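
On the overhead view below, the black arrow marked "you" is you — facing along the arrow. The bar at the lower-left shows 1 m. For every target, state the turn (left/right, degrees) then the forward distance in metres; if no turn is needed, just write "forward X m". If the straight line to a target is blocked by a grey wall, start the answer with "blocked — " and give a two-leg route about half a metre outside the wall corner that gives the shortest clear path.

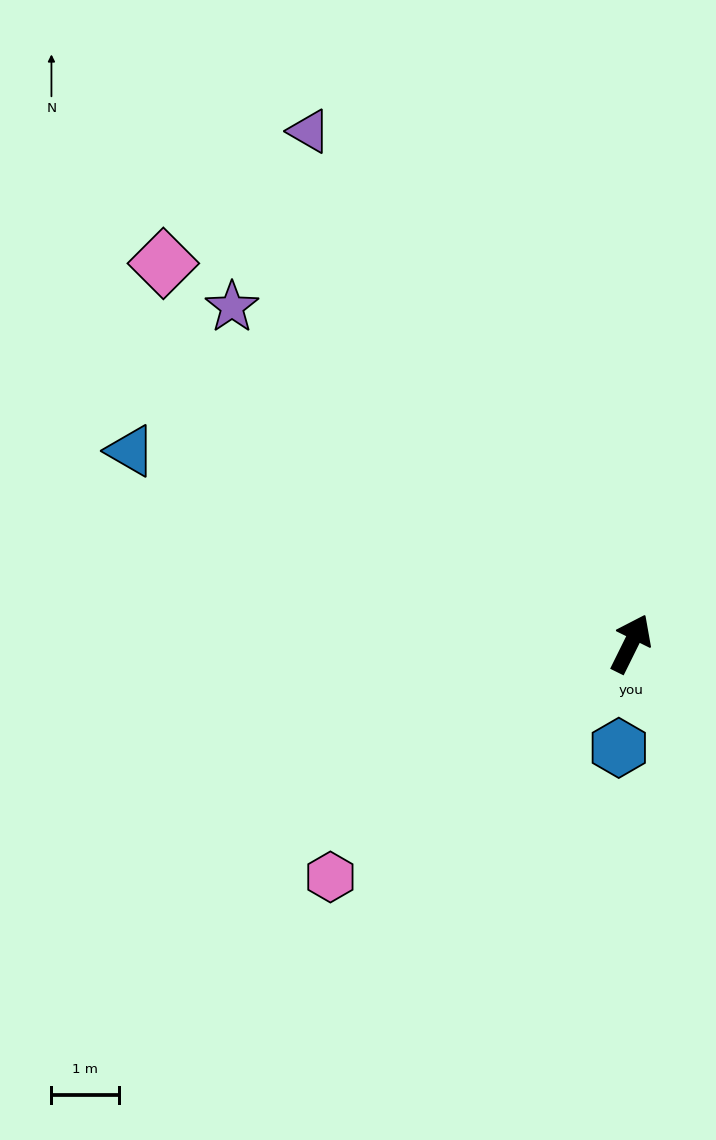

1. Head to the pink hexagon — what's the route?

turn left 154°, forward 5.6 m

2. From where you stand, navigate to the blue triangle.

turn left 95°, forward 7.9 m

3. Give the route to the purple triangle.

turn left 58°, forward 8.9 m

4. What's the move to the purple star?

turn left 76°, forward 7.7 m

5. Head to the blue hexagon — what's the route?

turn right 160°, forward 1.5 m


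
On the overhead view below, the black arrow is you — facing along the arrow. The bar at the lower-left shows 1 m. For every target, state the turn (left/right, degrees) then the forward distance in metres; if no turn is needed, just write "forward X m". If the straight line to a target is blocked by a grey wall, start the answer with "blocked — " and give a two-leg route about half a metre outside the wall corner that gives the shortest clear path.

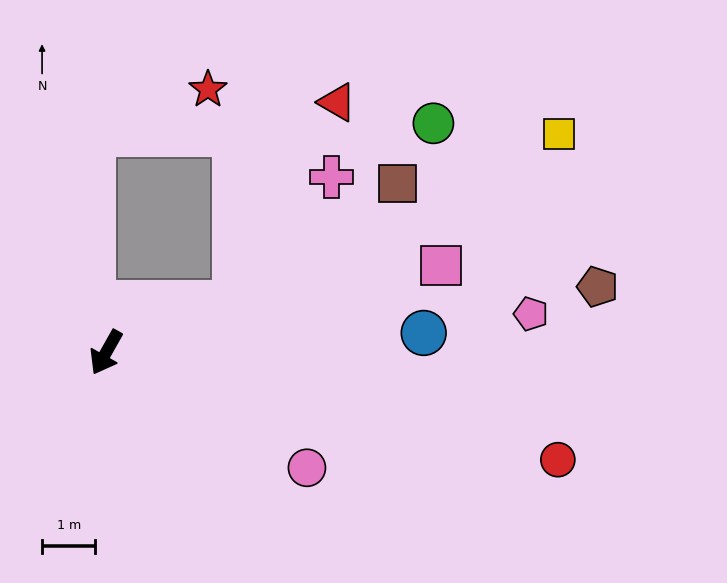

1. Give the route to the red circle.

turn left 106°, forward 8.7 m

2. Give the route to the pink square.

turn left 134°, forward 6.5 m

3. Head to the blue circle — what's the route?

turn left 123°, forward 6.0 m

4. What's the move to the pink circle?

turn left 90°, forward 4.4 m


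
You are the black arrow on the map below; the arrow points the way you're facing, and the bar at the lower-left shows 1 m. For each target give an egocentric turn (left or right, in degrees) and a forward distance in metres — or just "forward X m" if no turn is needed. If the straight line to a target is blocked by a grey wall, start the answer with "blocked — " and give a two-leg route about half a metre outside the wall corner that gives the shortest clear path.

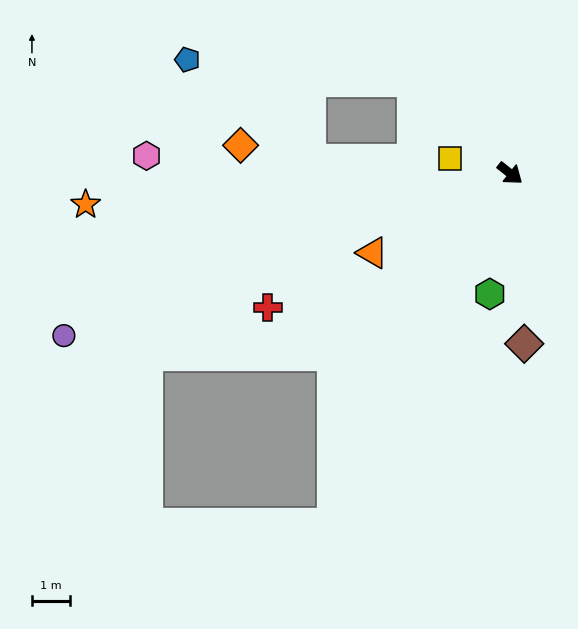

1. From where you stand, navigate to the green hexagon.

turn right 61°, forward 3.2 m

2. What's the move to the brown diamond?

turn right 47°, forward 4.5 m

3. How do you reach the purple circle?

turn right 122°, forward 12.4 m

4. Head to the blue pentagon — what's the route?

blocked — turn left 175°, forward 3.5 m, then turn left 38°, forward 5.9 m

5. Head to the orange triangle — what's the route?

turn right 112°, forward 4.2 m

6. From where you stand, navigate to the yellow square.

turn right 156°, forward 1.6 m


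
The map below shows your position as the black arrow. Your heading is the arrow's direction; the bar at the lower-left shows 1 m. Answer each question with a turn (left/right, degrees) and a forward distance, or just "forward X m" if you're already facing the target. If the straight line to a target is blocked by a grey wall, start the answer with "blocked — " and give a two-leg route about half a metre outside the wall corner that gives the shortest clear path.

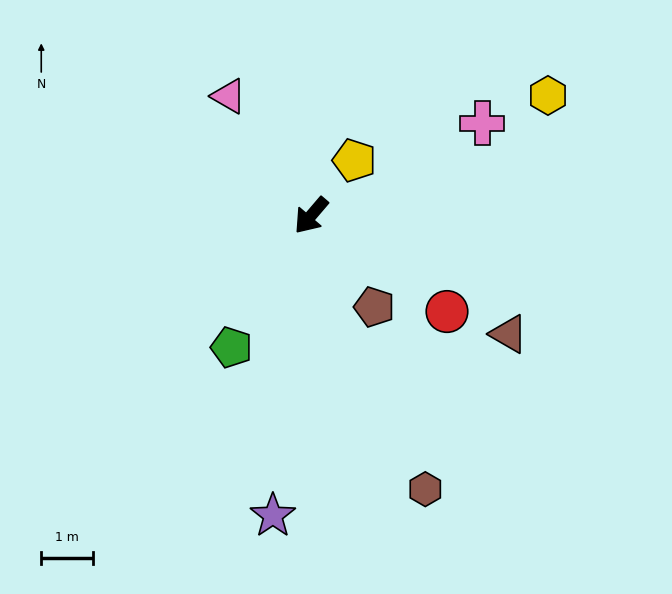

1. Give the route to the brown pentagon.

turn left 75°, forward 2.1 m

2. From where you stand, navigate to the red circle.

turn left 95°, forward 3.2 m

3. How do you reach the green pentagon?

turn left 9°, forward 2.9 m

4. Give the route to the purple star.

turn left 33°, forward 5.8 m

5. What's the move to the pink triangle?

turn right 105°, forward 2.8 m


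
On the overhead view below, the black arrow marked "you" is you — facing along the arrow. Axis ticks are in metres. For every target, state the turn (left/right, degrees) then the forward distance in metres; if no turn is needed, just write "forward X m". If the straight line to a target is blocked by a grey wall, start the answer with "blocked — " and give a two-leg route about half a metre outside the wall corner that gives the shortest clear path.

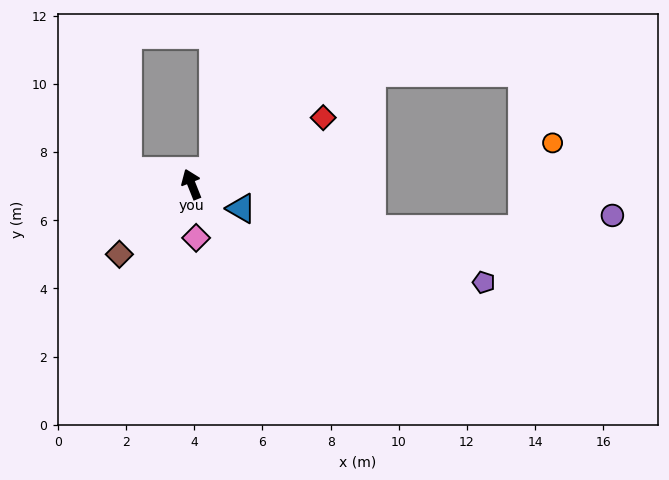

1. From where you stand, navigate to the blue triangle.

turn right 138°, forward 1.6 m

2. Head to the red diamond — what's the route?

turn right 85°, forward 4.3 m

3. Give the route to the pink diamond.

turn left 163°, forward 1.6 m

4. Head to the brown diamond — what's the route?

turn left 112°, forward 3.0 m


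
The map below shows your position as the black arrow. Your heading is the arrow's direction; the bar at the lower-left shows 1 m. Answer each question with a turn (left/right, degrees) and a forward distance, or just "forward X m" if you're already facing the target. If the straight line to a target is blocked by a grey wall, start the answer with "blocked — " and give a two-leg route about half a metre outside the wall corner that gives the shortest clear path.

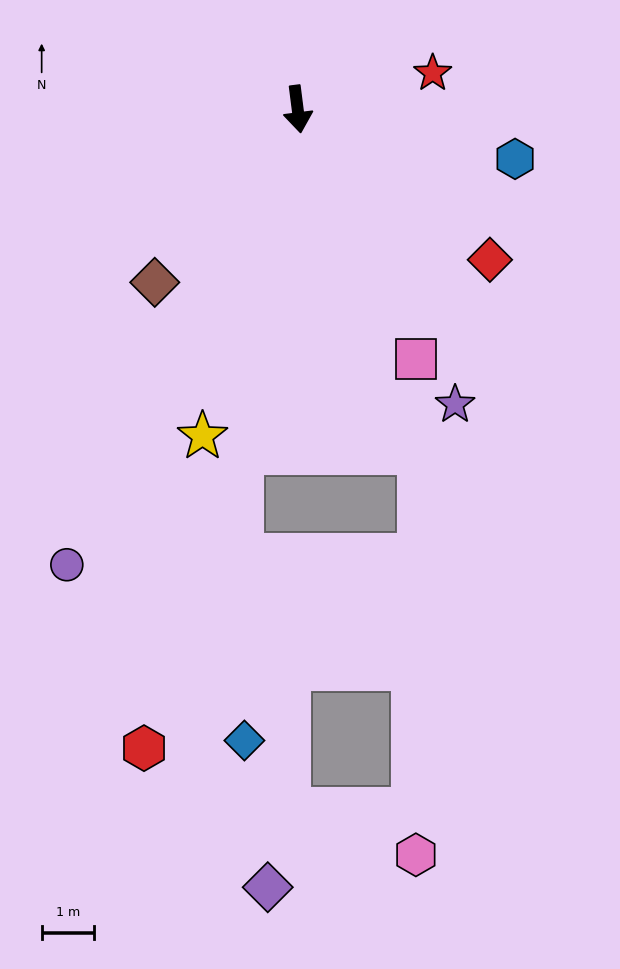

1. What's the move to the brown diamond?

turn right 47°, forward 4.3 m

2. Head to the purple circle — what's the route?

turn right 34°, forward 9.7 m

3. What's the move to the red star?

turn left 98°, forward 2.7 m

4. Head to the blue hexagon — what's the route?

turn left 70°, forward 4.2 m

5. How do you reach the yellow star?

turn right 23°, forward 6.5 m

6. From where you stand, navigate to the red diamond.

turn left 45°, forward 4.6 m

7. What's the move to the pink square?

turn left 18°, forward 5.3 m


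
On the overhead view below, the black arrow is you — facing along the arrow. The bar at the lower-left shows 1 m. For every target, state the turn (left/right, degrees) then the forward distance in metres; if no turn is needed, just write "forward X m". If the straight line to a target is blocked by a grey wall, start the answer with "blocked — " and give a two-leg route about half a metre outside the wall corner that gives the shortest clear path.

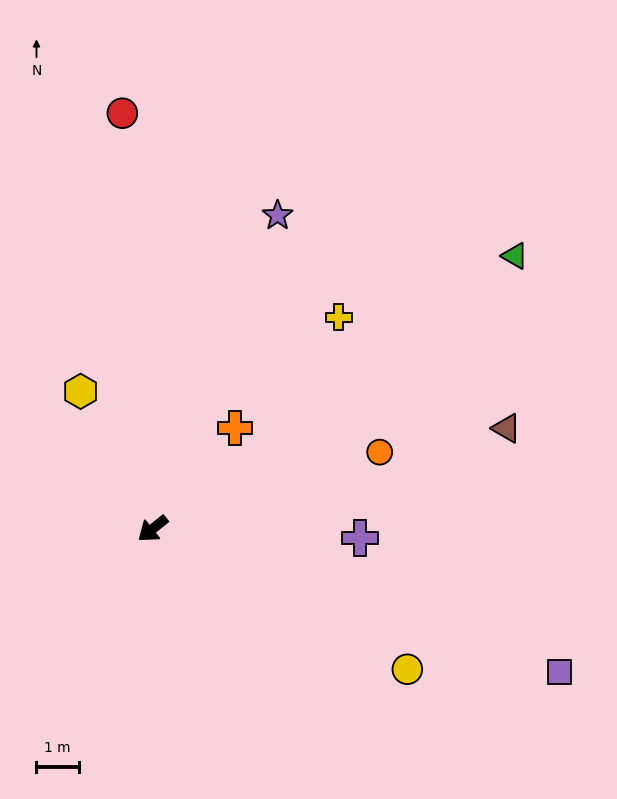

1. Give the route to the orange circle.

turn left 160°, forward 5.6 m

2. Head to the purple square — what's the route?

turn left 122°, forward 10.2 m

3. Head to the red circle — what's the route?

turn right 125°, forward 9.8 m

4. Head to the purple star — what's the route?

turn right 150°, forward 7.9 m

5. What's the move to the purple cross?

turn left 139°, forward 4.9 m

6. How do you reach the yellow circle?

turn left 112°, forward 6.8 m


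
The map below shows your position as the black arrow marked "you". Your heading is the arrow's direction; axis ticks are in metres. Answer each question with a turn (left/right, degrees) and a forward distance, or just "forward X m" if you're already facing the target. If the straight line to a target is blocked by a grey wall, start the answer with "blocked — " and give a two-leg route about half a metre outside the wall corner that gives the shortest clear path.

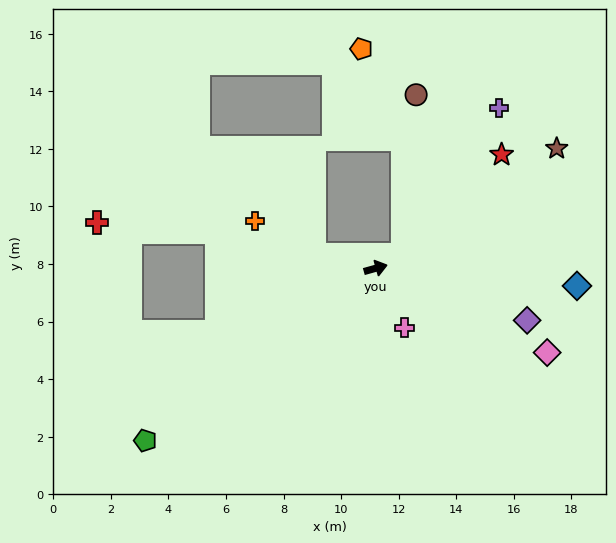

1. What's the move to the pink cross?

turn right 80°, forward 2.3 m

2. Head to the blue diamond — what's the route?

turn right 21°, forward 7.0 m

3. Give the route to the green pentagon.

turn right 159°, forward 10.0 m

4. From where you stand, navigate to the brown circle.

blocked — turn left 10°, forward 1.0 m, then turn left 60°, forward 5.6 m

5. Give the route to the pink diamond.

turn right 42°, forward 6.6 m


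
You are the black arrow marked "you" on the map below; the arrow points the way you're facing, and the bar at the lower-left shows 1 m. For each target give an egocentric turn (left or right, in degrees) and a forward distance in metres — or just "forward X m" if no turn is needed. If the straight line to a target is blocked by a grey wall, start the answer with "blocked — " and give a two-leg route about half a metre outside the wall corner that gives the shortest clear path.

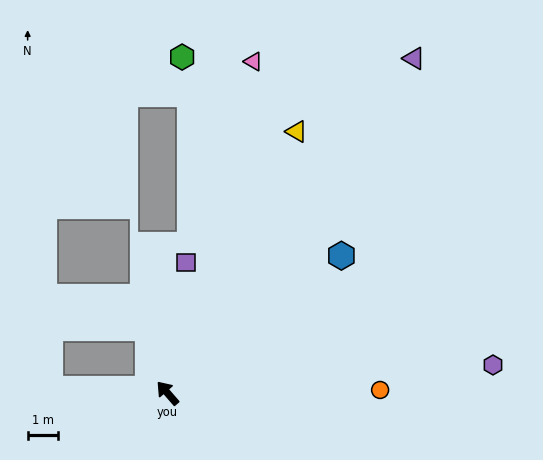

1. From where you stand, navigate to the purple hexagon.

turn right 126°, forward 10.6 m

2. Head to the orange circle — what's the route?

turn right 130°, forward 6.9 m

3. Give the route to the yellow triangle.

turn right 67°, forward 9.5 m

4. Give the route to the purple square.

turn right 49°, forward 4.3 m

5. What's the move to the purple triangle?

turn right 77°, forward 13.5 m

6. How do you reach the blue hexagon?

turn right 93°, forward 7.2 m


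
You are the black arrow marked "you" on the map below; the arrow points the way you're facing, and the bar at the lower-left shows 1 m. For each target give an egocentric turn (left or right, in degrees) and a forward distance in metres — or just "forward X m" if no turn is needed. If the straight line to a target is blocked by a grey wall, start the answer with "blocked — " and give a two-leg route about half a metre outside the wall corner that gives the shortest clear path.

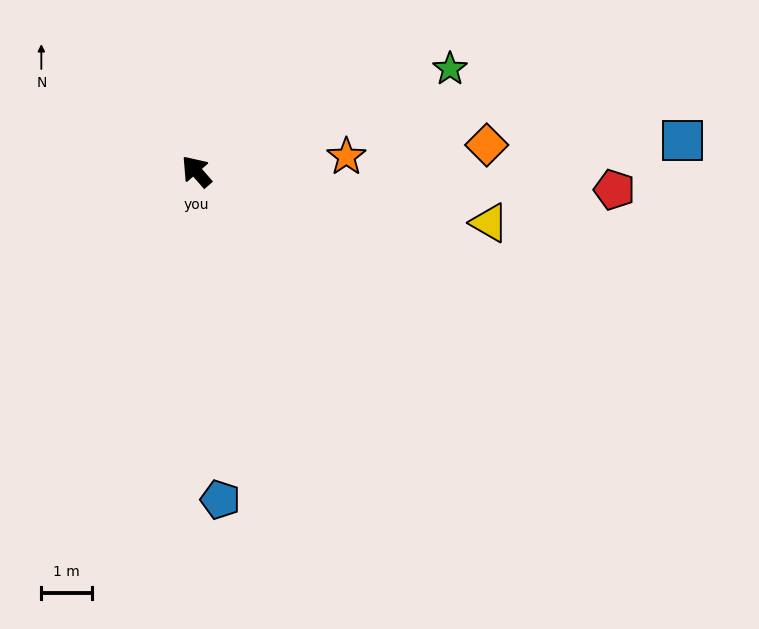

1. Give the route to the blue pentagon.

turn left 143°, forward 6.5 m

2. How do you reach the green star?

turn right 109°, forward 5.4 m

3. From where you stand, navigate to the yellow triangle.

turn right 141°, forward 5.9 m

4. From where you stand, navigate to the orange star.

turn right 126°, forward 3.0 m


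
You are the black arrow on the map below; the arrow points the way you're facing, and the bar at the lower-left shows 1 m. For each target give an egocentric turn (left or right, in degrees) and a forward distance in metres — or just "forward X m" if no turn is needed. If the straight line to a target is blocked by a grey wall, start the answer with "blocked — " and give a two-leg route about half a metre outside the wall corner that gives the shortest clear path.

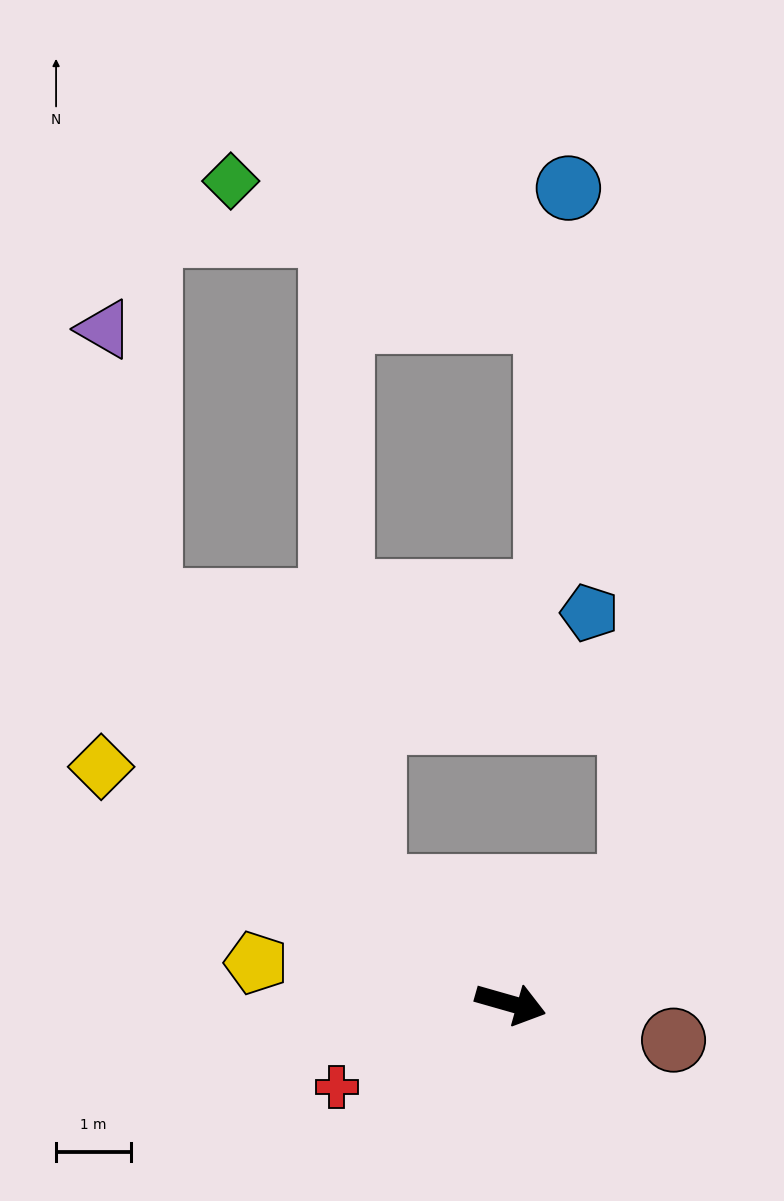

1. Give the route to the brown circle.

turn left 3°, forward 2.2 m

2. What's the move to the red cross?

turn right 138°, forward 2.6 m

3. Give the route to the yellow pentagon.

turn right 173°, forward 3.4 m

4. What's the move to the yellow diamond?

turn left 166°, forward 6.3 m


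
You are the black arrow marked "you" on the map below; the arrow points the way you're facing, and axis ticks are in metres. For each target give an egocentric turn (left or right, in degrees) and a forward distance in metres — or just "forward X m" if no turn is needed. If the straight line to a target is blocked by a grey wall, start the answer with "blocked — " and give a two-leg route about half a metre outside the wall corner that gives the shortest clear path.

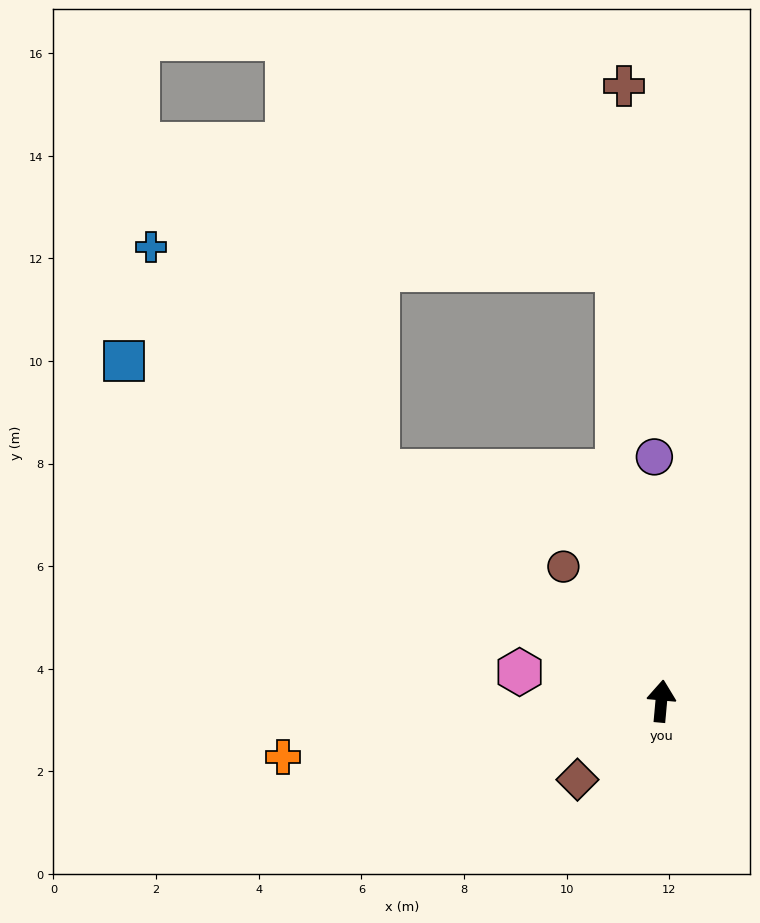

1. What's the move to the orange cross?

turn left 104°, forward 7.5 m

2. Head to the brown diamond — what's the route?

turn left 138°, forward 2.2 m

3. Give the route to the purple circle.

turn left 7°, forward 4.8 m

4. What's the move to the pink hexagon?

turn left 84°, forward 2.8 m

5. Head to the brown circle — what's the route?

turn left 41°, forward 3.2 m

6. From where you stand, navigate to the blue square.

turn left 63°, forward 12.4 m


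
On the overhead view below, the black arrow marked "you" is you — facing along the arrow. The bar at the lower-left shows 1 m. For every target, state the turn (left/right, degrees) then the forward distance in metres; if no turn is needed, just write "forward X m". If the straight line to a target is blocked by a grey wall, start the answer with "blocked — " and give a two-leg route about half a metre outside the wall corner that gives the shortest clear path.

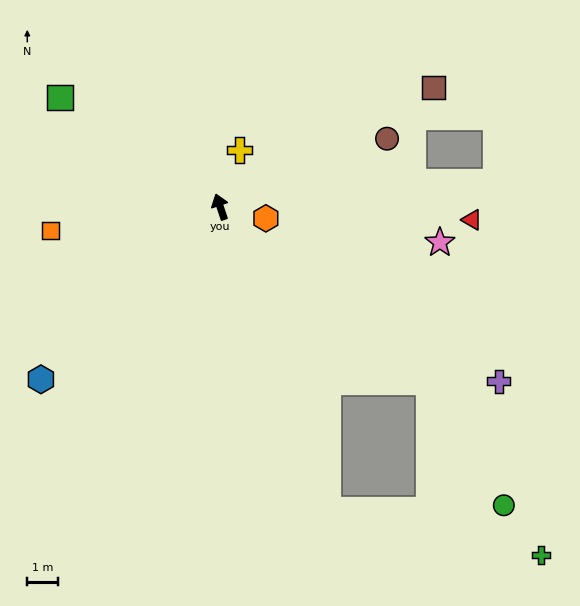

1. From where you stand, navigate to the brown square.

turn right 79°, forward 8.0 m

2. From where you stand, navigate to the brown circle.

turn right 86°, forward 5.9 m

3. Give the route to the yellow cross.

turn right 37°, forward 2.0 m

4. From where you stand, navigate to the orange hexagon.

turn right 123°, forward 1.5 m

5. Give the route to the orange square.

turn left 80°, forward 5.6 m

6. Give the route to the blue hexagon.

turn left 115°, forward 8.1 m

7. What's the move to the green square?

turn left 37°, forward 6.3 m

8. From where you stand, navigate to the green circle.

blocked — turn right 149°, forward 8.9 m, then turn right 18°, forward 4.7 m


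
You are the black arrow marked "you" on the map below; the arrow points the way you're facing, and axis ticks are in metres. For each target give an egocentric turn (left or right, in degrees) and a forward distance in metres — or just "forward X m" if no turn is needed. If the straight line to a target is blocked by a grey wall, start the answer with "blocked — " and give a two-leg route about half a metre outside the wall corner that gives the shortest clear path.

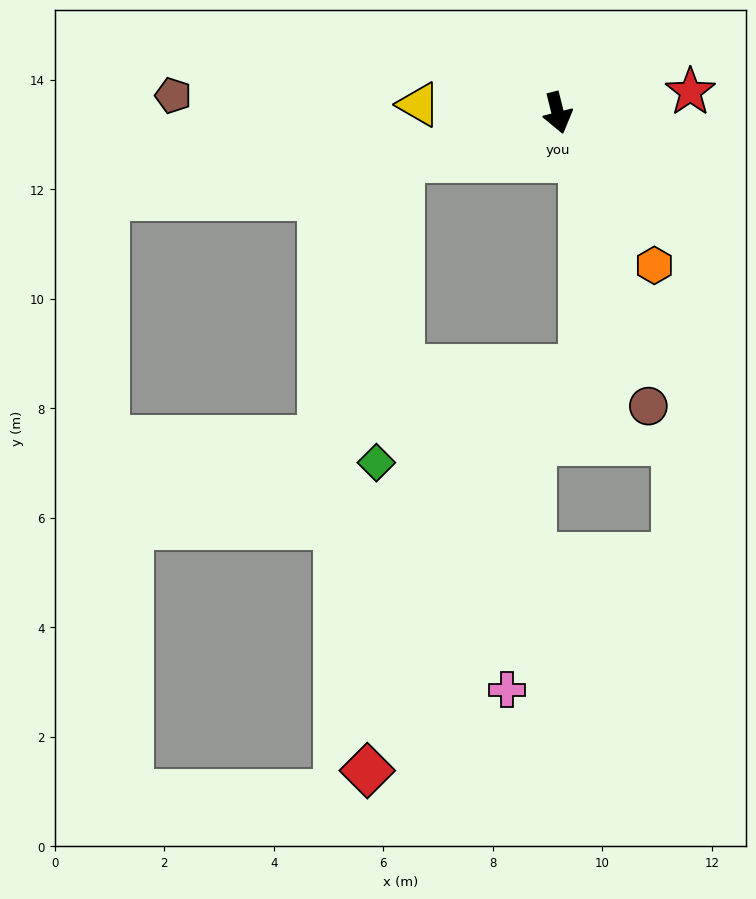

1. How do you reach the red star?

turn left 85°, forward 2.5 m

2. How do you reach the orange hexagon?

turn left 18°, forward 3.3 m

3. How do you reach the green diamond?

blocked — turn right 88°, forward 3.0 m, then turn left 69°, forward 5.6 m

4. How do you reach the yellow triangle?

turn right 107°, forward 2.5 m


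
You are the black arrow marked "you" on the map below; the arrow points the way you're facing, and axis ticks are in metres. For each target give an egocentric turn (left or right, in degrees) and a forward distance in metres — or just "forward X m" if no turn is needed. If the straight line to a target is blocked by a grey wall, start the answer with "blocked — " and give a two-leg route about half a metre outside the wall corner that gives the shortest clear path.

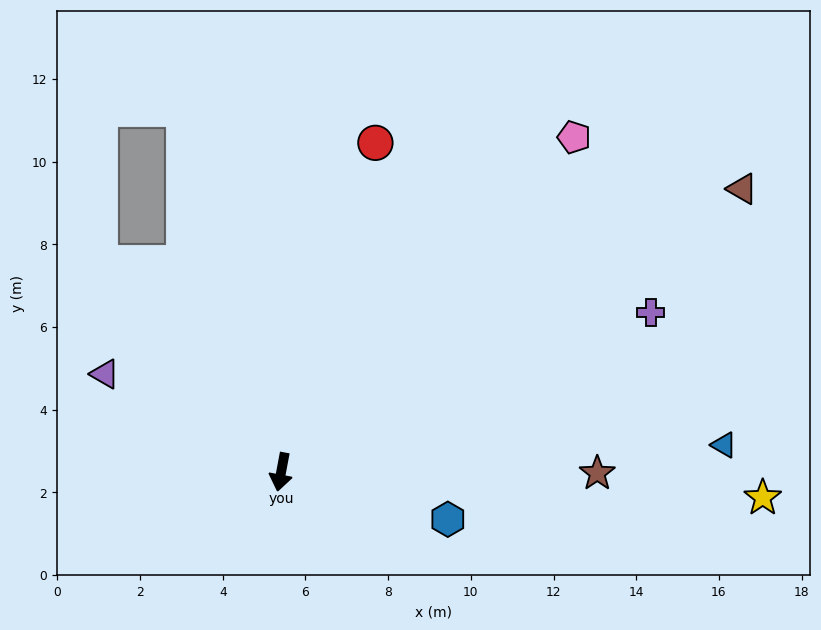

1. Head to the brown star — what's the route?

turn left 100°, forward 7.6 m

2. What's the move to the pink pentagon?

turn left 149°, forward 10.8 m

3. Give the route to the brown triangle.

turn left 132°, forward 13.1 m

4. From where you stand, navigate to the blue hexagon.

turn left 85°, forward 4.2 m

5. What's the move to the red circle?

turn left 175°, forward 8.3 m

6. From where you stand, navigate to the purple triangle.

turn right 108°, forward 4.9 m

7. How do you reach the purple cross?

turn left 124°, forward 9.7 m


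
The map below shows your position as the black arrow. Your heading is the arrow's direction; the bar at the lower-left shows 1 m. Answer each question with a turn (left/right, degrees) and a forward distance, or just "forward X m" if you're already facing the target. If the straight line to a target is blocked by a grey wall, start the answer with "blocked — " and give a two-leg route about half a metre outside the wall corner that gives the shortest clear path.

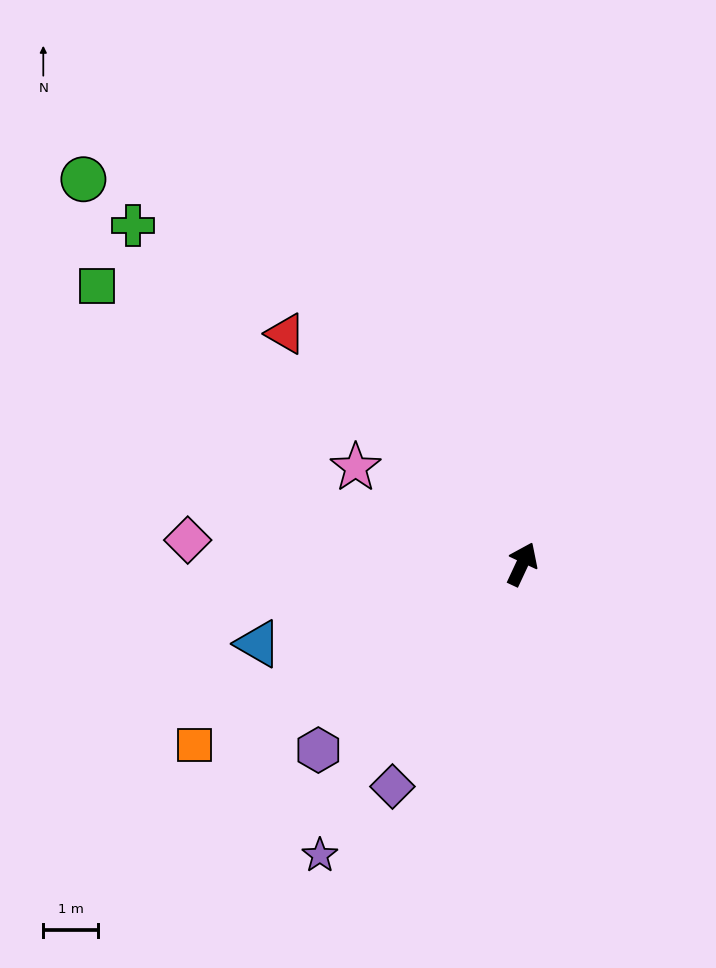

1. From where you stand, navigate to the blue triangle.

turn left 132°, forward 5.1 m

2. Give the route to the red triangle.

turn left 71°, forward 6.1 m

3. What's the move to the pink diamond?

turn left 111°, forward 6.2 m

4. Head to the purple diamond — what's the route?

turn left 175°, forward 4.7 m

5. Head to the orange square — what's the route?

turn left 144°, forward 6.9 m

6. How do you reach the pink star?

turn left 85°, forward 3.5 m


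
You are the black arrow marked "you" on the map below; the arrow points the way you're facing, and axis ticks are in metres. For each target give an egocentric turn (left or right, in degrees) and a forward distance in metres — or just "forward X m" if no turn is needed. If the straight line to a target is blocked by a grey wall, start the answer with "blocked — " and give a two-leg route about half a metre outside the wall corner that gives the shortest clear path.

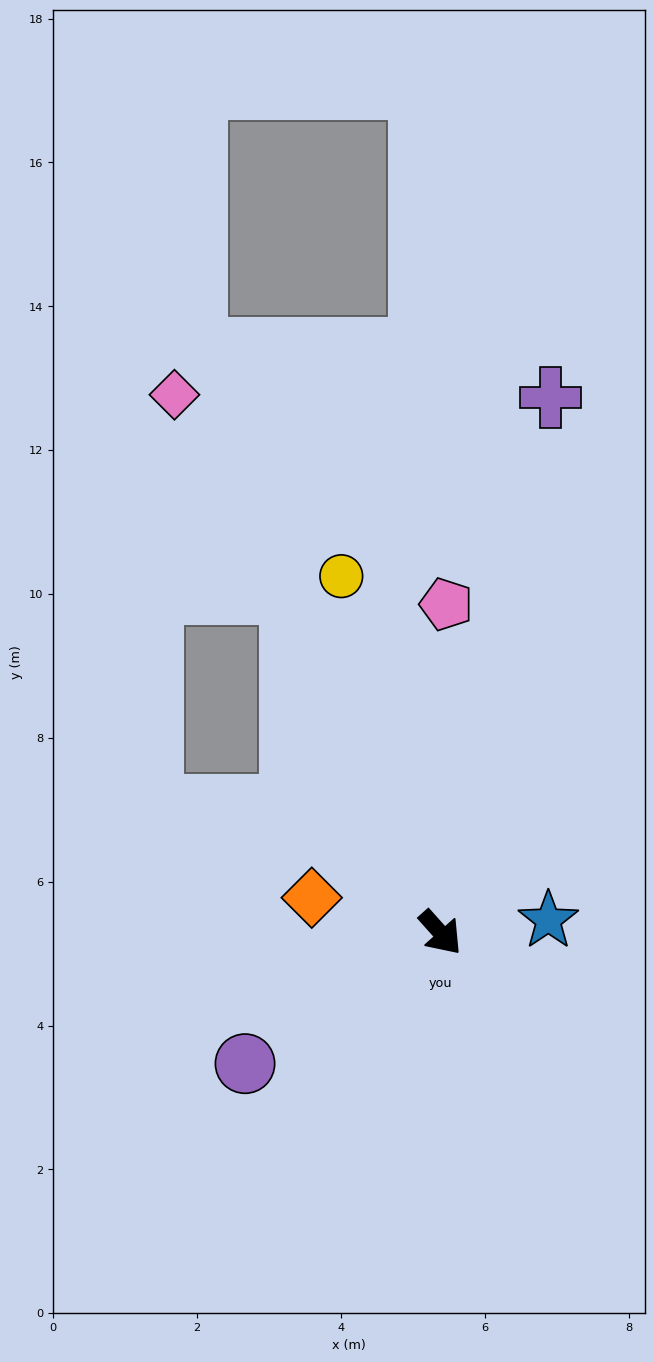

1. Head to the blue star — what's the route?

turn left 55°, forward 1.5 m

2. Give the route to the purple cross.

turn left 127°, forward 7.6 m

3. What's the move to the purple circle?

turn right 98°, forward 3.3 m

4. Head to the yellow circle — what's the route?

turn left 154°, forward 5.1 m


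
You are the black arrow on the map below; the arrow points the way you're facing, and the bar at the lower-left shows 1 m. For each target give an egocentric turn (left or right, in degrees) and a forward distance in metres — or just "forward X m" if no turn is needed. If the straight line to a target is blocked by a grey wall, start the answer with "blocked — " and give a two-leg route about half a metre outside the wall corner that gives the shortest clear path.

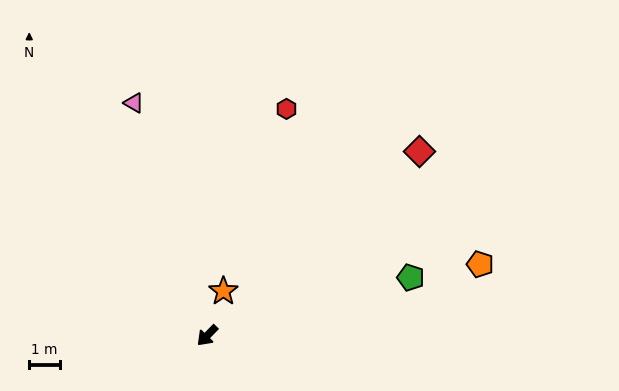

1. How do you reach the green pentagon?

turn left 150°, forward 6.9 m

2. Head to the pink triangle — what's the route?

turn right 118°, forward 8.0 m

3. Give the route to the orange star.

turn right 156°, forward 1.5 m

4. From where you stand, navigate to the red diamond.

turn left 175°, forward 9.2 m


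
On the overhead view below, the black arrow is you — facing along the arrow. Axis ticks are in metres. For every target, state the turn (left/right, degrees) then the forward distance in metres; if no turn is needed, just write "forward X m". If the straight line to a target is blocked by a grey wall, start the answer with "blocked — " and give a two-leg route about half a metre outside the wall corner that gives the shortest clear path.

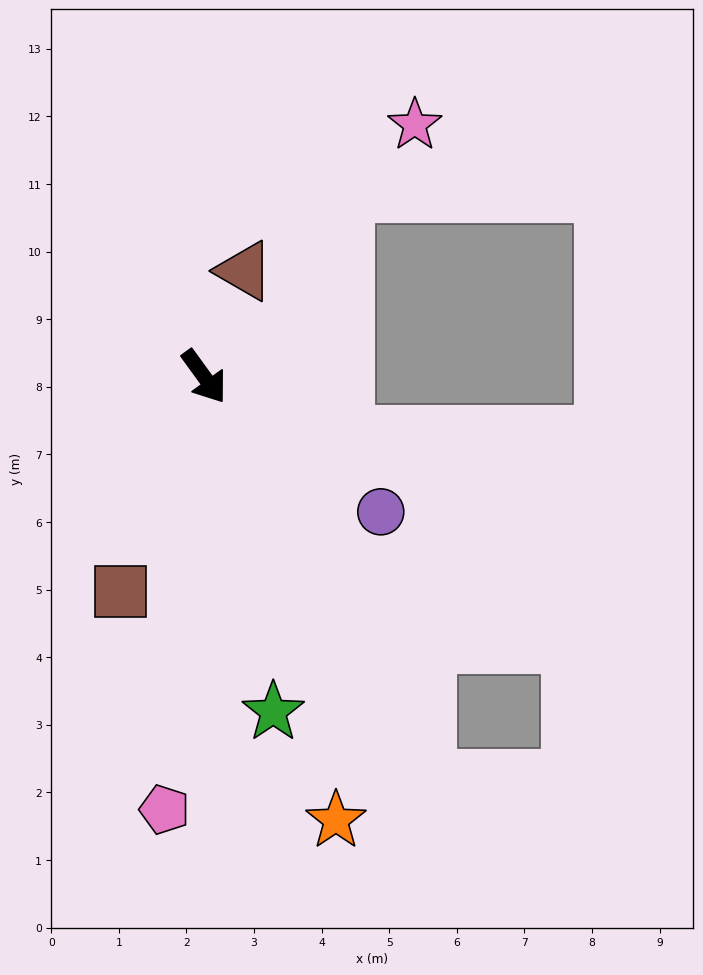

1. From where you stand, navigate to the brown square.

turn right 57°, forward 3.4 m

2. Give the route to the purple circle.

turn left 17°, forward 3.3 m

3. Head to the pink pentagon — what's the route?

turn right 41°, forward 6.4 m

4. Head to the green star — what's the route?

turn right 24°, forward 5.1 m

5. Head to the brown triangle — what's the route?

turn left 123°, forward 1.7 m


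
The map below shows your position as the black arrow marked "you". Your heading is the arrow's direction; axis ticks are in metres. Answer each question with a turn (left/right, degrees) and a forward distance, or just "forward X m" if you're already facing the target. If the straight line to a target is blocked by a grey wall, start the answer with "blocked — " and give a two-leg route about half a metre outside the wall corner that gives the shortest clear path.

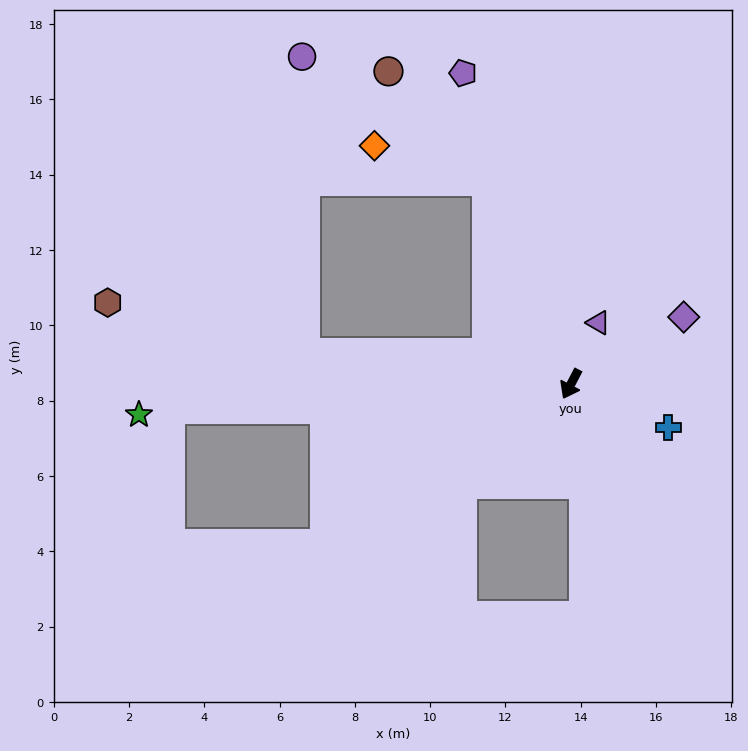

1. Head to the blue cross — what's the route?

turn left 93°, forward 2.8 m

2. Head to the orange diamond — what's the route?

blocked — turn right 130°, forward 5.9 m, then turn left 51°, forward 3.1 m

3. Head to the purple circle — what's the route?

blocked — turn right 130°, forward 5.9 m, then turn left 34°, forward 5.9 m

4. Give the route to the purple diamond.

turn left 148°, forward 3.5 m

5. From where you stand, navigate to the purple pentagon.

turn right 133°, forward 8.7 m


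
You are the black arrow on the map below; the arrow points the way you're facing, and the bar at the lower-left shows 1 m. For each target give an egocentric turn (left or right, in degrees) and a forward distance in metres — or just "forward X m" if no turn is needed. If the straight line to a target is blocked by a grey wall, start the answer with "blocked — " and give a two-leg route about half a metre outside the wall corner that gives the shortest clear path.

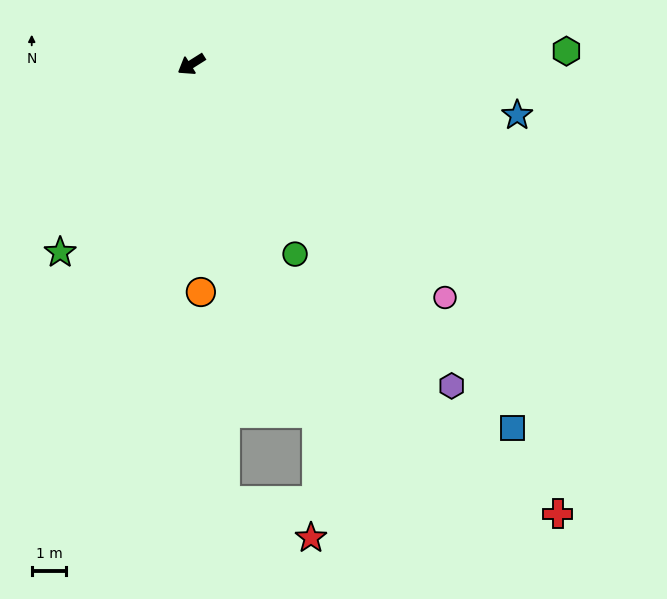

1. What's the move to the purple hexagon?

turn left 97°, forward 12.0 m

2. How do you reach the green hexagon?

turn left 150°, forward 10.9 m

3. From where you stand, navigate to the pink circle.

turn left 105°, forward 10.0 m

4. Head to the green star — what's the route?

turn left 23°, forward 6.7 m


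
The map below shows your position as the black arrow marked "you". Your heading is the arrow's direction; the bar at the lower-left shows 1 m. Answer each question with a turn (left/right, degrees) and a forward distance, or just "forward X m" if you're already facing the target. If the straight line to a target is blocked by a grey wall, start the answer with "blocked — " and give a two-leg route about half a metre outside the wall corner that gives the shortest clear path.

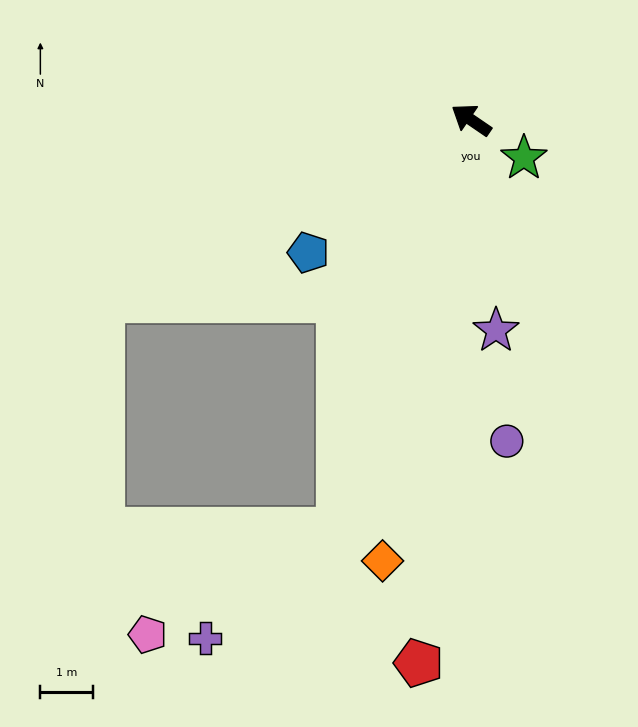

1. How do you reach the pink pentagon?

blocked — turn left 106°, forward 8.2 m, then turn right 43°, forward 4.2 m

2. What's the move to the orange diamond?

turn left 113°, forward 8.6 m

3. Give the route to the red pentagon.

turn left 119°, forward 10.4 m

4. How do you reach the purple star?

turn left 131°, forward 4.0 m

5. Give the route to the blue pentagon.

turn left 74°, forward 4.0 m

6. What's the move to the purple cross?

blocked — turn left 106°, forward 8.2 m, then turn right 32°, forward 3.3 m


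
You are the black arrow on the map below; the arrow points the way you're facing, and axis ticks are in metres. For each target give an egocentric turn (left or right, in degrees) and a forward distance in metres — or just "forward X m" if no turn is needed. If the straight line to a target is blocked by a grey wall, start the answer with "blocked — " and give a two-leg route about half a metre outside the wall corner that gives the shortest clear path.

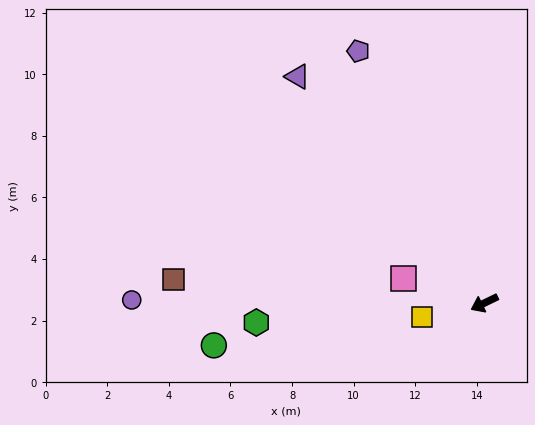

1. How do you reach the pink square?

turn right 43°, forward 2.7 m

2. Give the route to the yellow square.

turn right 13°, forward 2.1 m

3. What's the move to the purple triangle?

turn right 76°, forward 9.5 m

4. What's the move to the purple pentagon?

turn right 89°, forward 9.1 m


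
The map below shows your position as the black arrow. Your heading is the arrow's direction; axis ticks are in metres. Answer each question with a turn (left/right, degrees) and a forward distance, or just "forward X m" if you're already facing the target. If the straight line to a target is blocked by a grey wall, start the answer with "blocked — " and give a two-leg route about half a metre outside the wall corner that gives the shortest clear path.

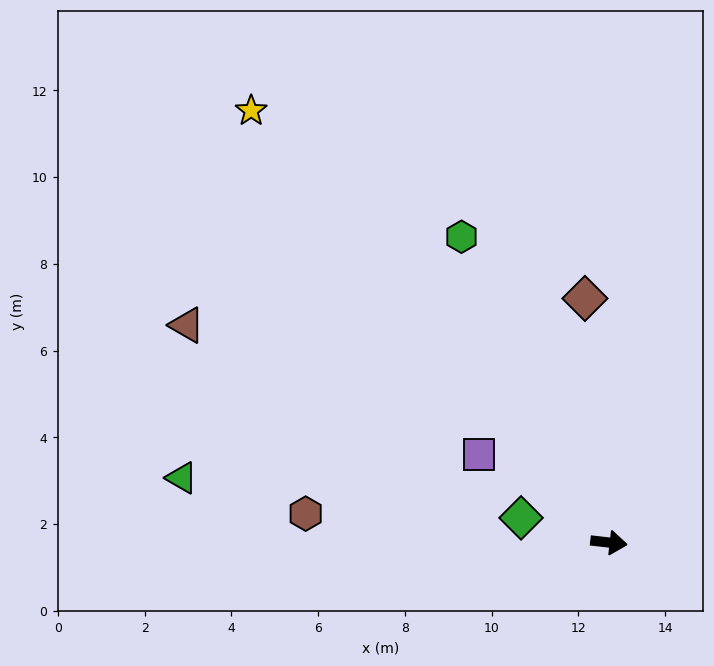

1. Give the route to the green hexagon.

turn left 122°, forward 7.8 m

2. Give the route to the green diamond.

turn left 171°, forward 2.1 m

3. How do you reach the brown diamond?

turn left 102°, forward 5.7 m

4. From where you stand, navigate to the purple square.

turn left 152°, forward 3.6 m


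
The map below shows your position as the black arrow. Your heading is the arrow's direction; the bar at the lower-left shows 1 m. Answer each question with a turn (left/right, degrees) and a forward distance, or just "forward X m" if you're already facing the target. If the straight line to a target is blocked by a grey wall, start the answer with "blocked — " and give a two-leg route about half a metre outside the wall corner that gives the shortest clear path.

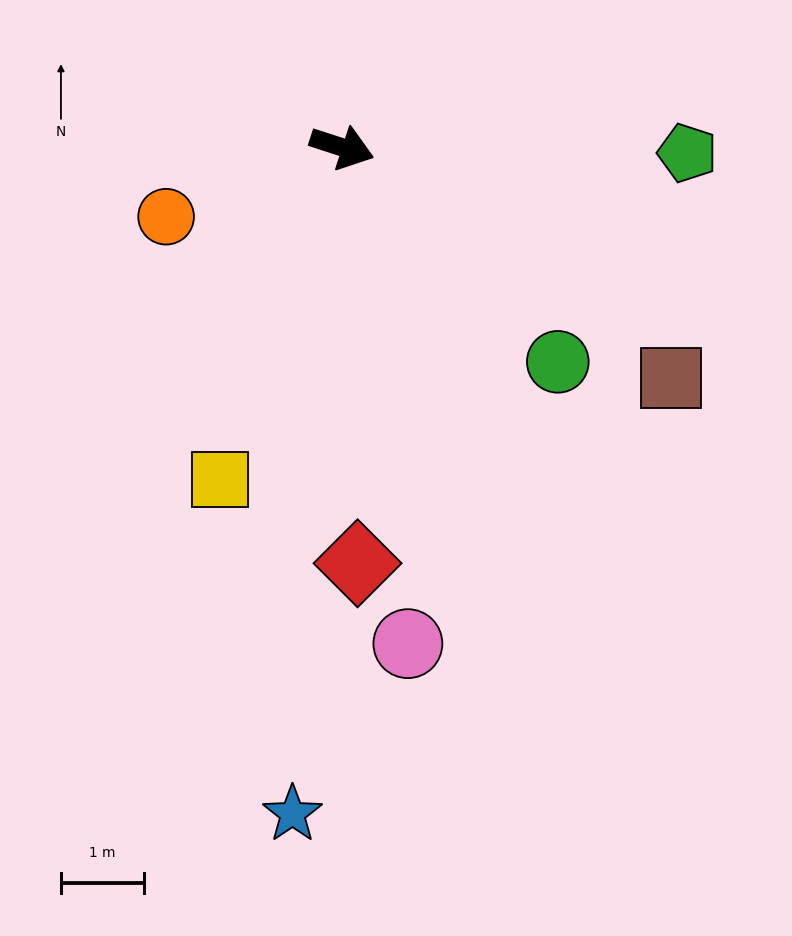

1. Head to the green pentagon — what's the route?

turn left 17°, forward 4.1 m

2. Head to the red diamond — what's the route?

turn right 70°, forward 5.0 m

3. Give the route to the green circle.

turn right 27°, forward 3.6 m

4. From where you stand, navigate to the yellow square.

turn right 92°, forward 4.2 m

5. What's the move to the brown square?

turn right 17°, forward 4.8 m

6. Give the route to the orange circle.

turn right 140°, forward 2.3 m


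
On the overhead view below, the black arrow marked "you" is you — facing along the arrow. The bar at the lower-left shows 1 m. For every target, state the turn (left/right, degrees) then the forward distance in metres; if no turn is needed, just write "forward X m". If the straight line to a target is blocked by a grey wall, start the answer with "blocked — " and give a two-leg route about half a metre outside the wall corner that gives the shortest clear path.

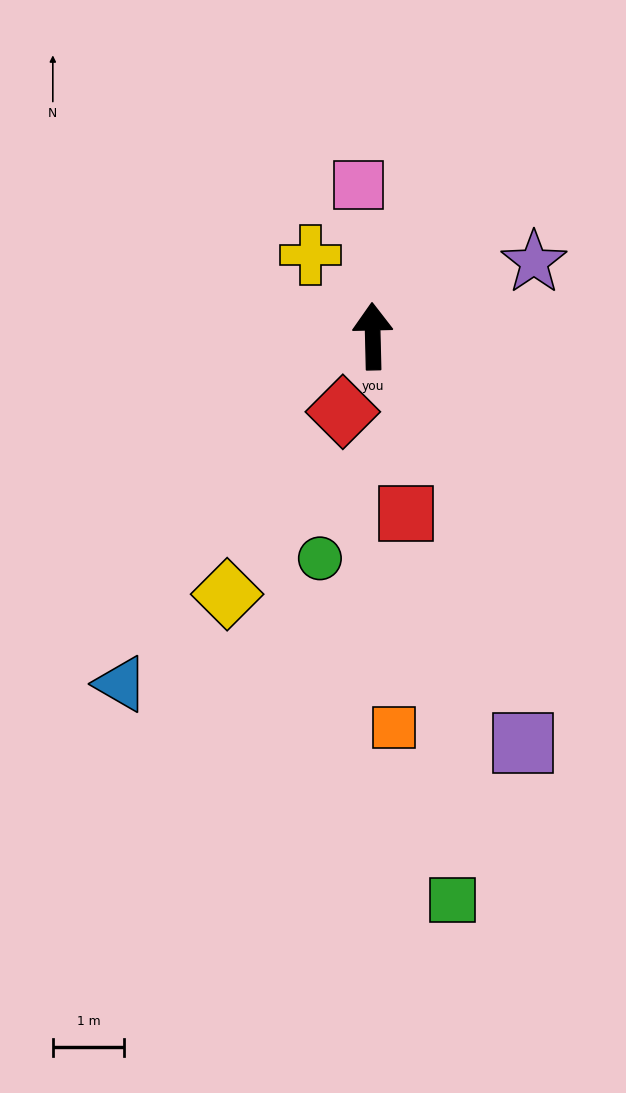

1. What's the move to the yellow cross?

turn left 36°, forward 1.4 m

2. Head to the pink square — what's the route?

turn left 4°, forward 2.1 m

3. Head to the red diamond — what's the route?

turn left 157°, forward 1.1 m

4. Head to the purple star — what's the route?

turn right 67°, forward 2.5 m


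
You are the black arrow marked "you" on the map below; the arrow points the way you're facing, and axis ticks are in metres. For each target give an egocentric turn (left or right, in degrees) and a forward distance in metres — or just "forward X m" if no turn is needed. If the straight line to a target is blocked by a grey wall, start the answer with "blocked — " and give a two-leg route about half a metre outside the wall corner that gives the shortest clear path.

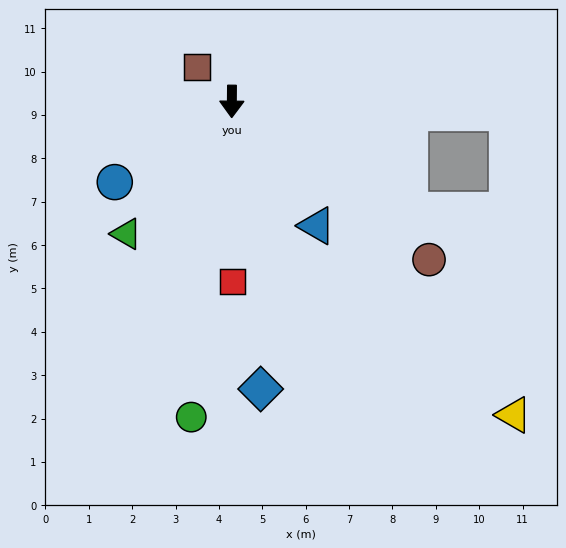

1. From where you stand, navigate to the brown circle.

turn left 52°, forward 5.8 m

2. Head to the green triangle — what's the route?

turn right 38°, forward 3.9 m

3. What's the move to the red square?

forward 4.1 m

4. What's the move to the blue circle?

turn right 55°, forward 3.3 m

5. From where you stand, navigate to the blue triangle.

turn left 35°, forward 3.5 m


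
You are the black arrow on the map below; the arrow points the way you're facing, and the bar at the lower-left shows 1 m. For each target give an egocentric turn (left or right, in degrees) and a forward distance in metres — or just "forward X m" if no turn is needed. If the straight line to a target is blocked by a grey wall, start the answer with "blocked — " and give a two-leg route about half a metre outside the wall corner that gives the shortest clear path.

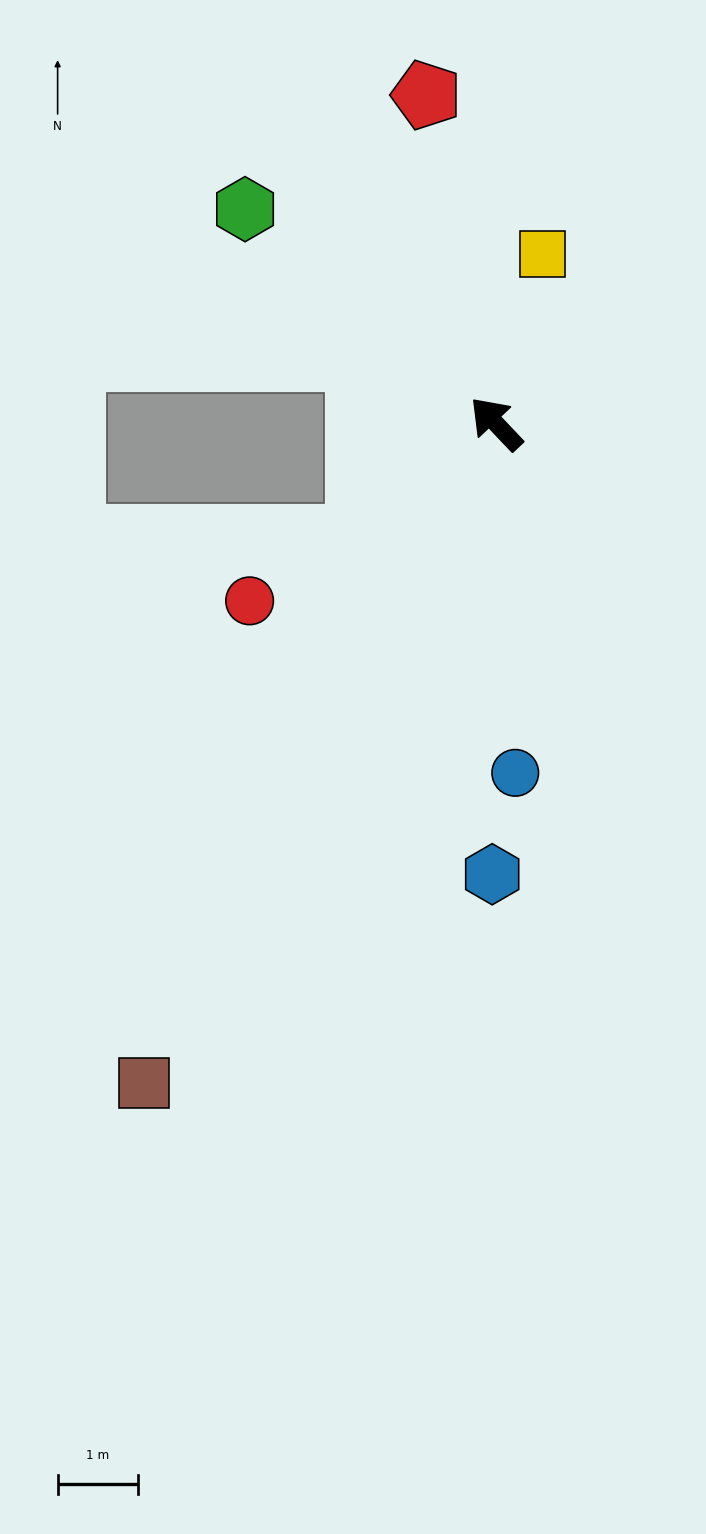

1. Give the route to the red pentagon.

turn right 31°, forward 4.2 m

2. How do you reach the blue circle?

turn left 140°, forward 4.4 m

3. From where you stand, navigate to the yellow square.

turn right 59°, forward 2.2 m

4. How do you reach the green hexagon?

turn left 6°, forward 4.1 m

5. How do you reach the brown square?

turn left 108°, forward 9.3 m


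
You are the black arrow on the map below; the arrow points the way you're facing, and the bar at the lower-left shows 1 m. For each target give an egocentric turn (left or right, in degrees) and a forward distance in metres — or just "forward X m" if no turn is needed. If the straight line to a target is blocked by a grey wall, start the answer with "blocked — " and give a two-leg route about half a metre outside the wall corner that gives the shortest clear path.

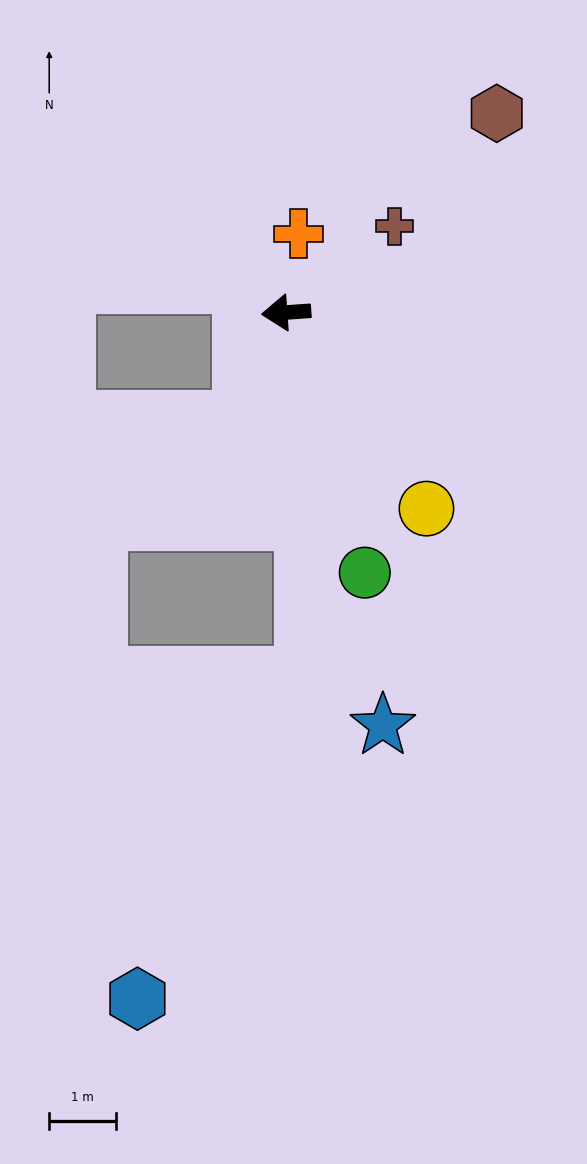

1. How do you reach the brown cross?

turn right 145°, forward 2.1 m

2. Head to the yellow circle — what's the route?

turn left 122°, forward 3.6 m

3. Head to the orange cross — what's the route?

turn right 103°, forward 1.2 m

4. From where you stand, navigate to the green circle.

turn left 103°, forward 4.1 m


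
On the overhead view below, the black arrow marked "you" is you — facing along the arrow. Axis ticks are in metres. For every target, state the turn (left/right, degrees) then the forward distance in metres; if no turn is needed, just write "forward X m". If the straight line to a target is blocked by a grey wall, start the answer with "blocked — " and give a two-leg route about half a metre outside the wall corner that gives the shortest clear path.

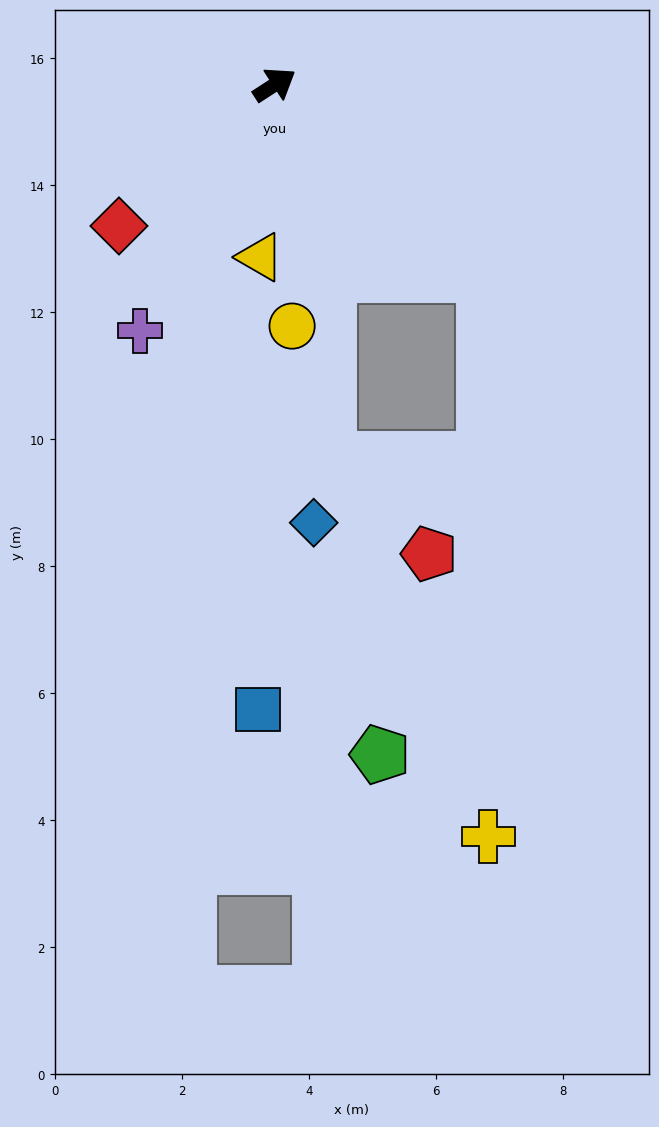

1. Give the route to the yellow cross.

blocked — turn right 75°, forward 4.5 m, then turn right 47°, forward 8.8 m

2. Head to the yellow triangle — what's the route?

turn right 128°, forward 2.7 m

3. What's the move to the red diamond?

turn right 171°, forward 3.3 m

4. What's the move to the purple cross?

turn right 152°, forward 4.4 m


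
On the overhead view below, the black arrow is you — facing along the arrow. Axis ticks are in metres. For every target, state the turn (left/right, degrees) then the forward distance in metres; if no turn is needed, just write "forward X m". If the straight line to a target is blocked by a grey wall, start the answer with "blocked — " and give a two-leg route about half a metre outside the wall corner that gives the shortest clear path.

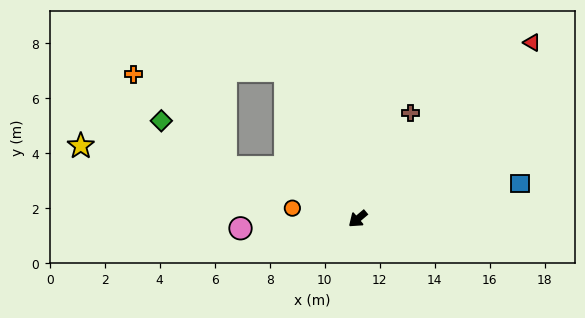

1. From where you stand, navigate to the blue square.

turn left 152°, forward 6.0 m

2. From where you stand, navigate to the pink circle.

turn right 36°, forward 4.3 m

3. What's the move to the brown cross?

turn right 157°, forward 4.3 m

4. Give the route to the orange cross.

blocked — turn right 104°, forward 6.0 m, then turn left 65°, forward 5.5 m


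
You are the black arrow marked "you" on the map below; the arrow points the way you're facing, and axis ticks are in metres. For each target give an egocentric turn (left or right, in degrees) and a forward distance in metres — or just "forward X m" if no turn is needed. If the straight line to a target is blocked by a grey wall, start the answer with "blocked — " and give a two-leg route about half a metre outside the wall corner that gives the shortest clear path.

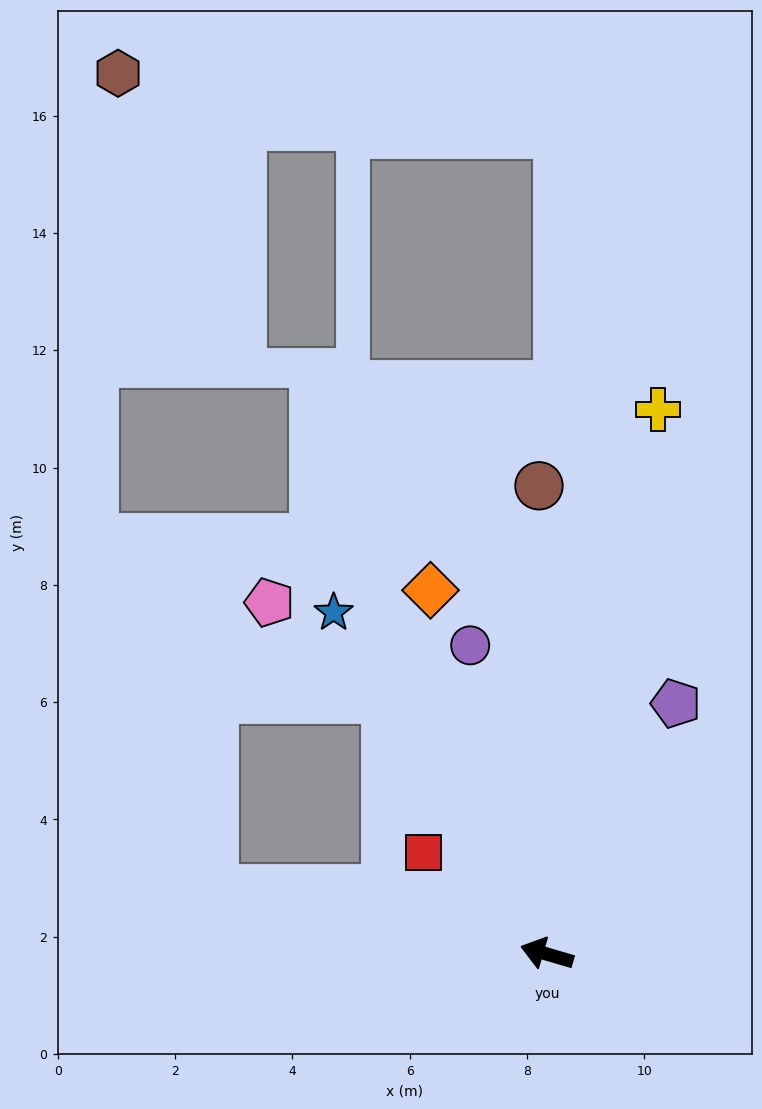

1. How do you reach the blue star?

turn right 42°, forward 6.9 m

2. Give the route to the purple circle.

turn right 60°, forward 5.4 m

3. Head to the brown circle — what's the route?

turn right 73°, forward 8.0 m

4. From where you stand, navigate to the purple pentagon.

turn right 101°, forward 4.8 m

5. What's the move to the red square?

turn right 23°, forward 2.7 m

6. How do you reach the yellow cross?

turn right 85°, forward 9.5 m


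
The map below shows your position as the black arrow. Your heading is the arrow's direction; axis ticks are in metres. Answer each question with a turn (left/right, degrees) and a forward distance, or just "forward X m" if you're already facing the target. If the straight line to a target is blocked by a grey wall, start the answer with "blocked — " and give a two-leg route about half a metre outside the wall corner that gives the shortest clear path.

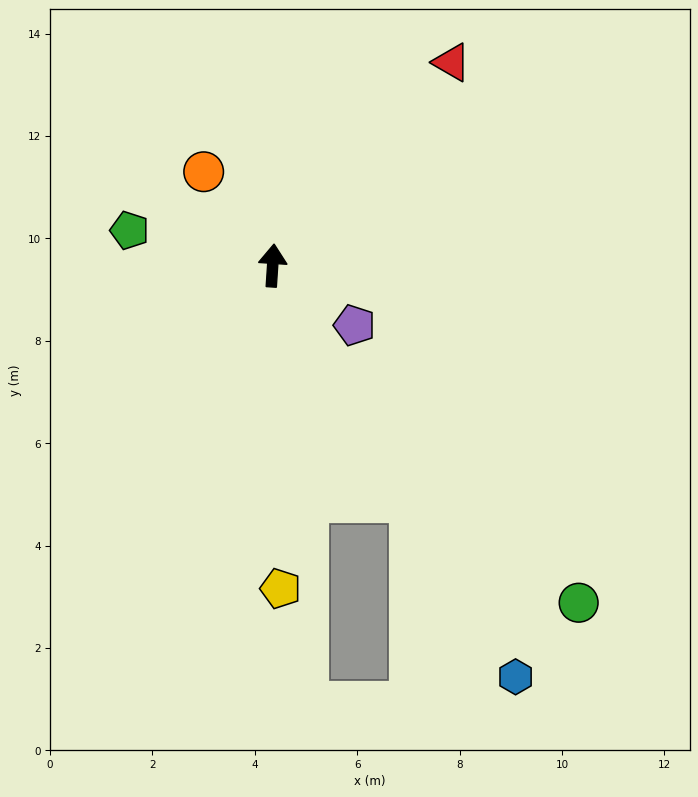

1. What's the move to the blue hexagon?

turn right 146°, forward 9.3 m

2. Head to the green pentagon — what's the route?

turn left 80°, forward 2.9 m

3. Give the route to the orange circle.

turn left 40°, forward 2.3 m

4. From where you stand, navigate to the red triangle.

turn right 38°, forward 5.3 m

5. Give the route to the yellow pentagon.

turn right 175°, forward 6.3 m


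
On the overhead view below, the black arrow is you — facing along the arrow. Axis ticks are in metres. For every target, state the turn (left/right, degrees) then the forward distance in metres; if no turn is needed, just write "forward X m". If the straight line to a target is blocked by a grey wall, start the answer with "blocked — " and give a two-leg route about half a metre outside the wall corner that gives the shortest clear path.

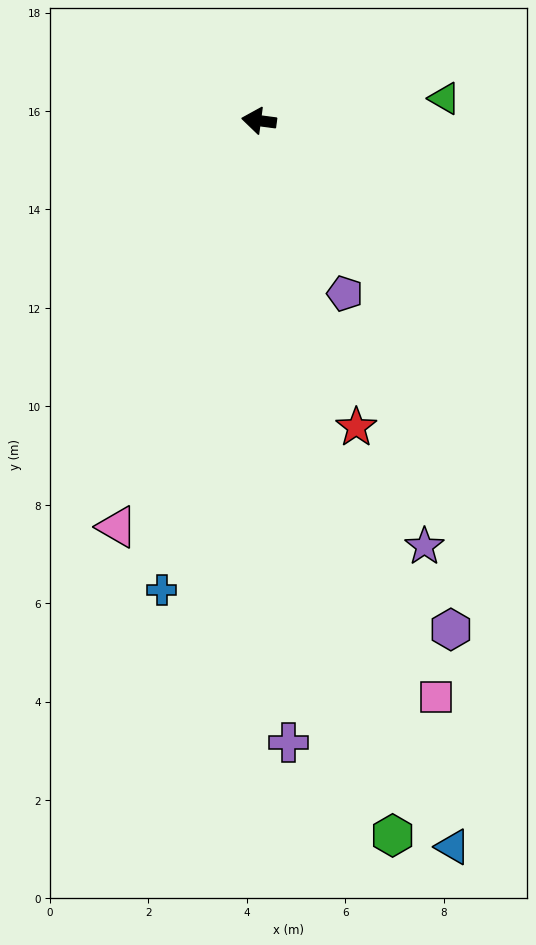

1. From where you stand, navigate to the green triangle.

turn right 166°, forward 3.8 m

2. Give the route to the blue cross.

turn left 86°, forward 9.7 m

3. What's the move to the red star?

turn left 115°, forward 6.5 m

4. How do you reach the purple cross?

turn left 100°, forward 12.7 m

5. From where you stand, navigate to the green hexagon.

turn left 108°, forward 14.8 m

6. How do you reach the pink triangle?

turn left 78°, forward 8.7 m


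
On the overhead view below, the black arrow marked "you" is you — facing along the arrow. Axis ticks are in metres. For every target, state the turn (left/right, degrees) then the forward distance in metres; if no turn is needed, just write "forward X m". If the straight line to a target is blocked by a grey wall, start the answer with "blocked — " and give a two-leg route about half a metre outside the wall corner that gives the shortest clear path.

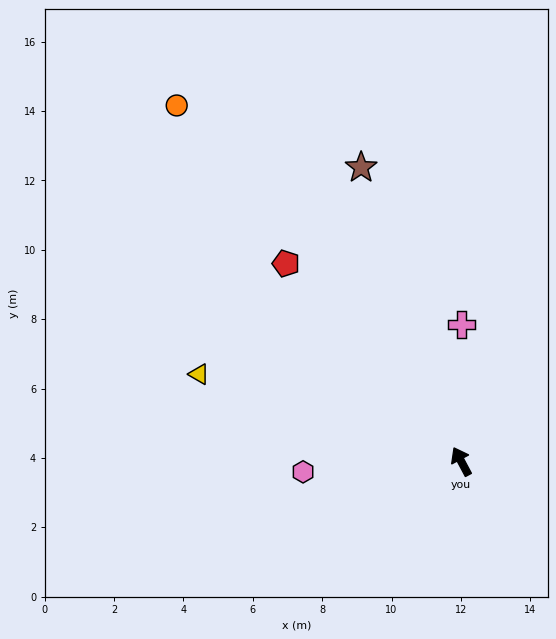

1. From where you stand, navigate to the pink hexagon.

turn left 66°, forward 4.6 m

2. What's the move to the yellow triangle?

turn left 44°, forward 8.0 m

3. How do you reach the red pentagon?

turn left 14°, forward 7.6 m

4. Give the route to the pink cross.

turn right 28°, forward 3.9 m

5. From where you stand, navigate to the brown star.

turn right 9°, forward 9.0 m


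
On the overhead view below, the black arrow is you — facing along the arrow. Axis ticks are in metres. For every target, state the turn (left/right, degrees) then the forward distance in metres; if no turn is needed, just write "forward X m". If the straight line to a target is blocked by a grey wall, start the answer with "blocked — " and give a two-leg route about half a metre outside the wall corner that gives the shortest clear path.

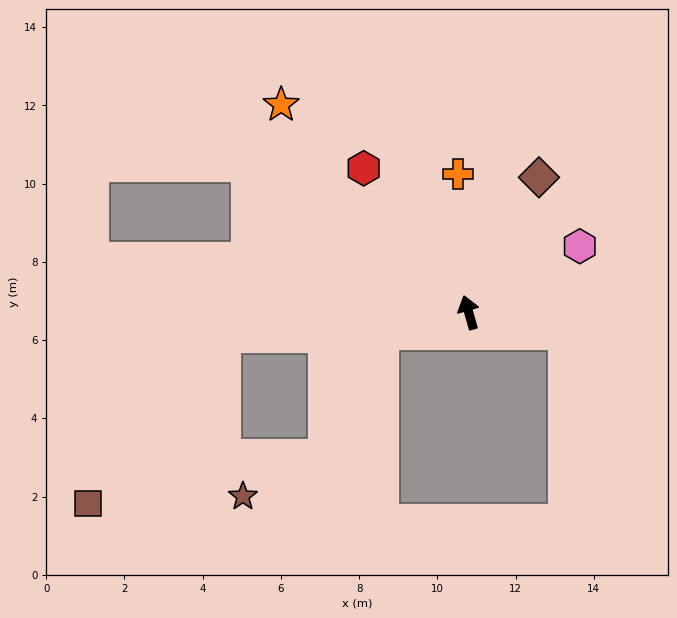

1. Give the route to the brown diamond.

turn right 43°, forward 3.9 m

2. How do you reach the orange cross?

turn right 11°, forward 3.6 m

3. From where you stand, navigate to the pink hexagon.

turn right 75°, forward 3.3 m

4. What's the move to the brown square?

blocked — turn left 80°, forward 6.3 m, then turn left 45°, forward 5.5 m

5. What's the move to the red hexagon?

turn left 20°, forward 4.6 m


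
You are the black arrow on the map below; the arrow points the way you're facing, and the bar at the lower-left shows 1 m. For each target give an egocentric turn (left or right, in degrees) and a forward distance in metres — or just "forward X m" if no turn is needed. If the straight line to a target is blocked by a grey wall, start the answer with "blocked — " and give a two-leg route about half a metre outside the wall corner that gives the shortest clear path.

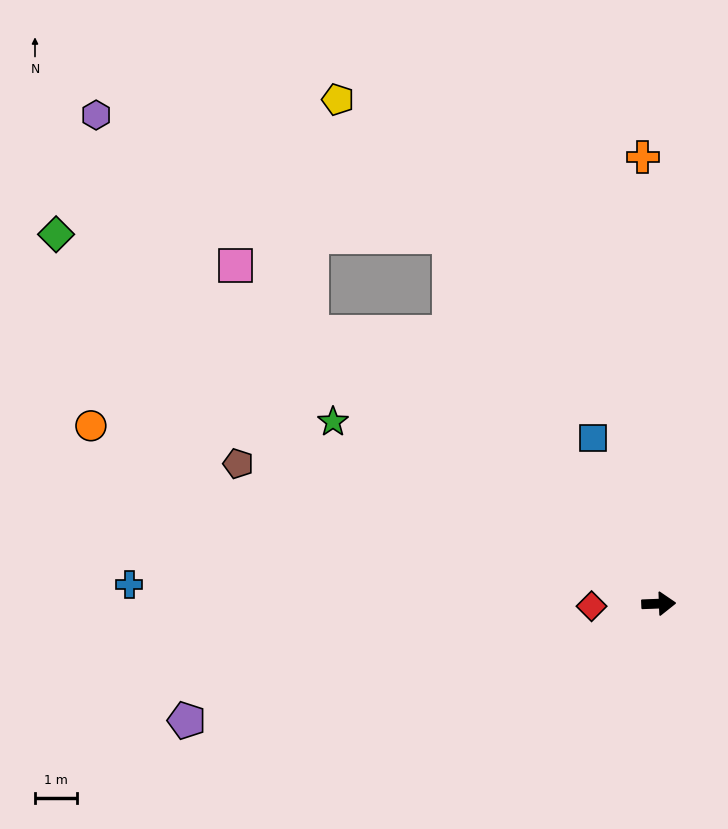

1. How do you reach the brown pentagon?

turn left 159°, forward 10.6 m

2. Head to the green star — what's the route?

turn left 149°, forward 8.9 m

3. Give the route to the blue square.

turn left 109°, forward 4.3 m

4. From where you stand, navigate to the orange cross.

turn left 90°, forward 10.7 m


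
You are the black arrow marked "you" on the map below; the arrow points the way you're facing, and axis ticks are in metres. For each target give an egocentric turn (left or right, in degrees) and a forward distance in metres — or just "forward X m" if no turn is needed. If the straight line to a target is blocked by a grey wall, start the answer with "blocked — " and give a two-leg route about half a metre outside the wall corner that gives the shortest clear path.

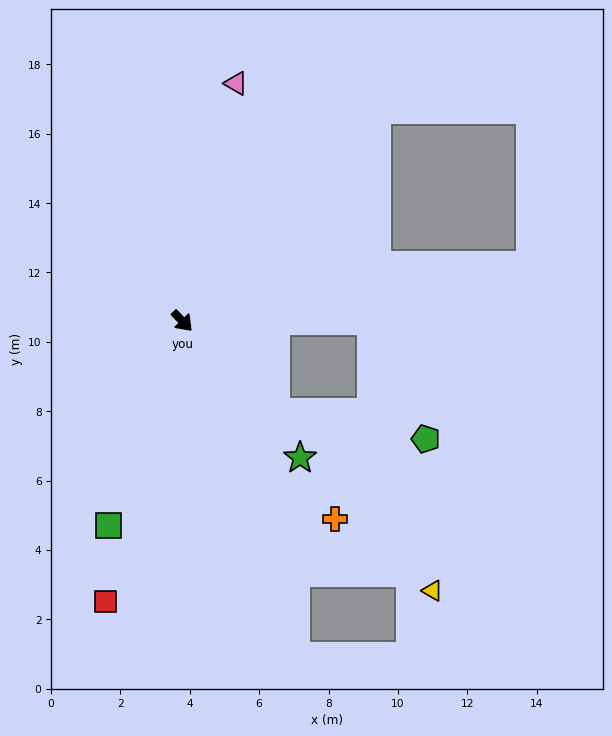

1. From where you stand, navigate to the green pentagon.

blocked — forward 3.8 m, then turn left 36°, forward 4.4 m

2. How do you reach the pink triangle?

turn left 123°, forward 7.0 m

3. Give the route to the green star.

turn right 3°, forward 5.2 m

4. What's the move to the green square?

turn right 64°, forward 6.3 m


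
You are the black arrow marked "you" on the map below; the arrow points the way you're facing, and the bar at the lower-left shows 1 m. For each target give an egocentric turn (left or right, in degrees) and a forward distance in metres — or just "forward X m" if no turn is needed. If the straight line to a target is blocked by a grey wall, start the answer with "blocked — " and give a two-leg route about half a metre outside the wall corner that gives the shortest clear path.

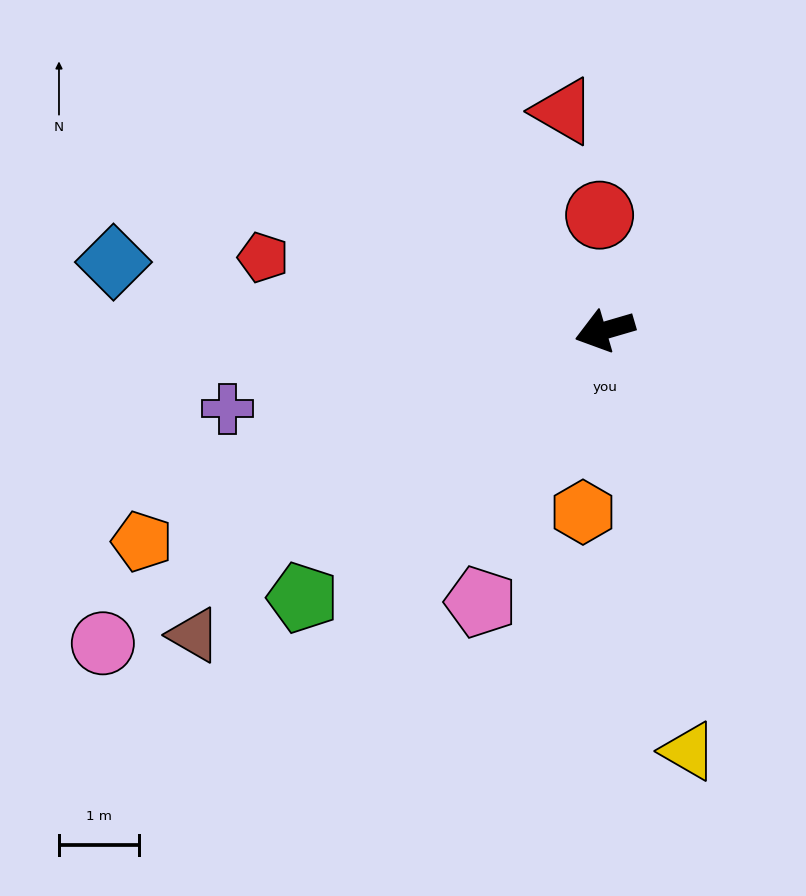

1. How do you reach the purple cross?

turn right 5°, forward 4.8 m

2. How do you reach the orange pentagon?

turn left 8°, forward 6.3 m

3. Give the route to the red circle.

turn right 104°, forward 1.4 m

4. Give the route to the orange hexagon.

turn left 67°, forward 2.3 m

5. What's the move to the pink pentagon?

turn left 49°, forward 3.7 m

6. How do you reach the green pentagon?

turn left 25°, forward 5.0 m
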